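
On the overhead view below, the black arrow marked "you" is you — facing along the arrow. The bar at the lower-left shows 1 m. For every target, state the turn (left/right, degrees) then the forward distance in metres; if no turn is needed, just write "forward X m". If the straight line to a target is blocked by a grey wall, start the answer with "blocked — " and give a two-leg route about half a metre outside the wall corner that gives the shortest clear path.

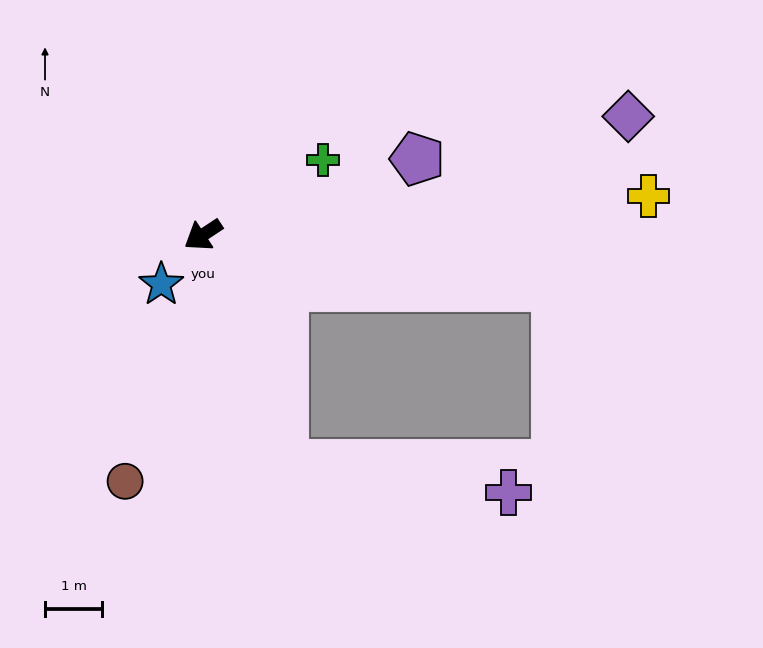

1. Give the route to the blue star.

turn left 16°, forward 1.1 m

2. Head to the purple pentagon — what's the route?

turn left 166°, forward 4.0 m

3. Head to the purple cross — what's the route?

blocked — turn left 76°, forward 4.3 m, then turn left 63°, forward 4.0 m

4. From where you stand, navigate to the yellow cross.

turn left 152°, forward 7.8 m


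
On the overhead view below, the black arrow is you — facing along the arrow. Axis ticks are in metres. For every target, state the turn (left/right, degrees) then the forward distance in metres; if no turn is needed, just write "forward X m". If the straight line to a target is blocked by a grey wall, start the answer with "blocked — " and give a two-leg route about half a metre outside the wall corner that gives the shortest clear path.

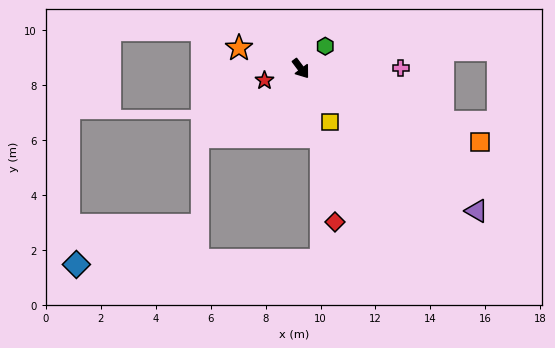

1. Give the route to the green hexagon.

turn left 96°, forward 1.2 m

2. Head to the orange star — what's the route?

turn right 145°, forward 2.4 m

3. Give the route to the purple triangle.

turn left 14°, forward 8.2 m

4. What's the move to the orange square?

turn left 31°, forward 7.1 m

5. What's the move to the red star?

turn right 109°, forward 1.4 m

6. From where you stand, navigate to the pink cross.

turn left 54°, forward 3.6 m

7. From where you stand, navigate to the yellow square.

turn right 8°, forward 2.2 m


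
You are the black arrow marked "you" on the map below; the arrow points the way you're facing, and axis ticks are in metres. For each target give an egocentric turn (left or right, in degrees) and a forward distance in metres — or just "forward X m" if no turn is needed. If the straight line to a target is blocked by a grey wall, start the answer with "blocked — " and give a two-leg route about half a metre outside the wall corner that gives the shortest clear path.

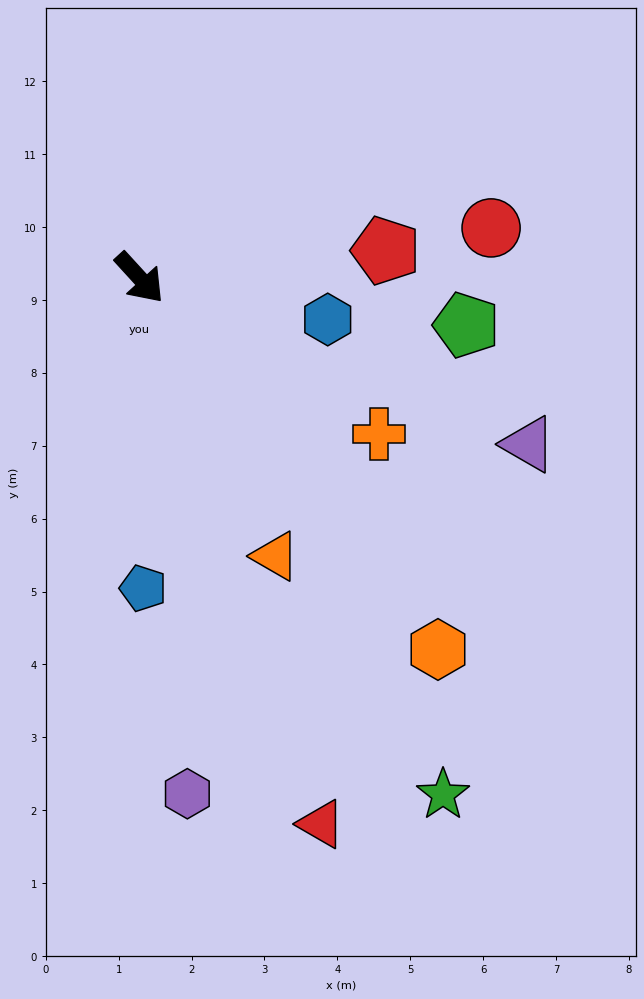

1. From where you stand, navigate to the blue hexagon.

turn left 35°, forward 2.6 m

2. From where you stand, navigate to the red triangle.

turn right 24°, forward 7.9 m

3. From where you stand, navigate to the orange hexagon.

turn right 4°, forward 6.5 m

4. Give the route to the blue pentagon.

turn right 42°, forward 4.3 m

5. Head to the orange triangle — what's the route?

turn right 16°, forward 4.2 m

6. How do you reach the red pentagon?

turn left 54°, forward 3.4 m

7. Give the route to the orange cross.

turn left 14°, forward 3.9 m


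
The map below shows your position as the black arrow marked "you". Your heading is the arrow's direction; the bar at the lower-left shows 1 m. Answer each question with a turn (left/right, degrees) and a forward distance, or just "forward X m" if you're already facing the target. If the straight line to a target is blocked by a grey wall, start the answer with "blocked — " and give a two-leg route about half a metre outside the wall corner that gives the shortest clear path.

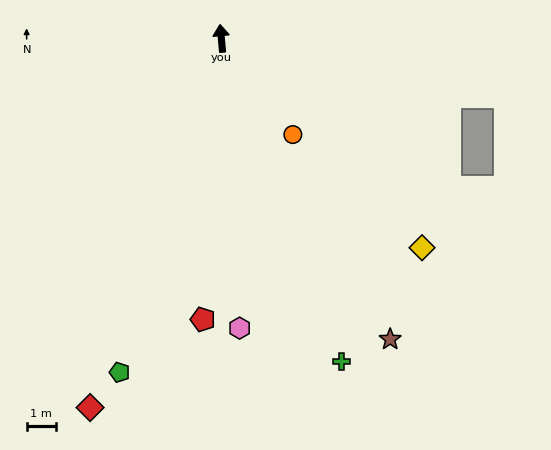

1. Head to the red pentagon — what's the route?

turn left 171°, forward 9.6 m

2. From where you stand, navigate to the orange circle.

turn right 149°, forward 4.1 m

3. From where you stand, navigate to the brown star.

turn right 156°, forward 11.8 m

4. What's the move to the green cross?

turn right 165°, forward 11.8 m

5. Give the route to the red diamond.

turn left 155°, forward 13.4 m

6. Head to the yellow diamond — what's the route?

turn right 142°, forward 9.9 m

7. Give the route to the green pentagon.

turn left 158°, forward 11.9 m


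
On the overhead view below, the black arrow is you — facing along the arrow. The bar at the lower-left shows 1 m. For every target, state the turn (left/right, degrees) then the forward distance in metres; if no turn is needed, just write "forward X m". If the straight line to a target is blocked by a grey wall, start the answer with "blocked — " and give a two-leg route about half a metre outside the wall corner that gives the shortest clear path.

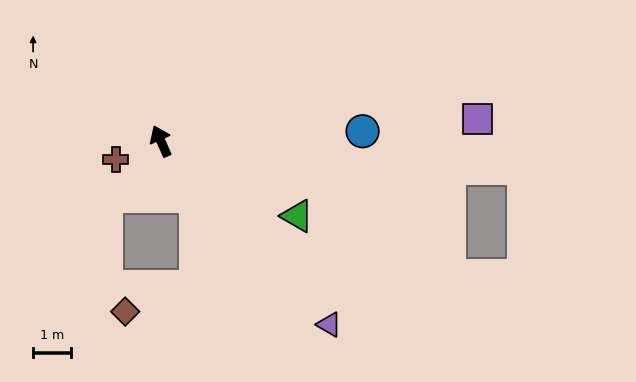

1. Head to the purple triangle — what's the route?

turn right 161°, forward 6.5 m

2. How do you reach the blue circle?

turn right 111°, forward 5.3 m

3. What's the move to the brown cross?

turn left 88°, forward 1.3 m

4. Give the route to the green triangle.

turn right 143°, forward 4.1 m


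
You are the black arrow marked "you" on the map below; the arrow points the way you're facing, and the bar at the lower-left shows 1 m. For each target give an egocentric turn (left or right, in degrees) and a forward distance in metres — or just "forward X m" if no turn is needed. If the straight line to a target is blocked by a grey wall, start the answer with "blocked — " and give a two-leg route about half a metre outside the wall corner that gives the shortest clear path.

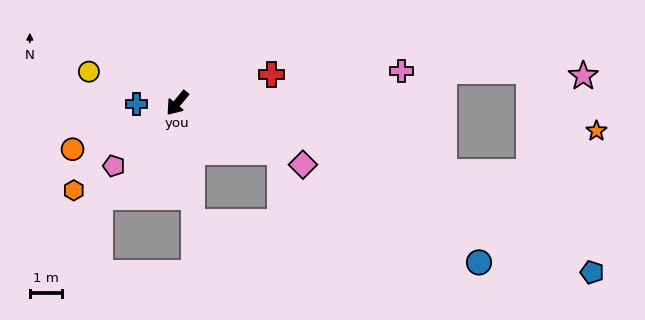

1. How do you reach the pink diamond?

turn left 103°, forward 4.4 m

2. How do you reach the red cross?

turn left 146°, forward 3.1 m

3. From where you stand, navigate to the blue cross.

turn right 49°, forward 1.3 m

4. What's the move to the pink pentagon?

turn right 6°, forward 2.8 m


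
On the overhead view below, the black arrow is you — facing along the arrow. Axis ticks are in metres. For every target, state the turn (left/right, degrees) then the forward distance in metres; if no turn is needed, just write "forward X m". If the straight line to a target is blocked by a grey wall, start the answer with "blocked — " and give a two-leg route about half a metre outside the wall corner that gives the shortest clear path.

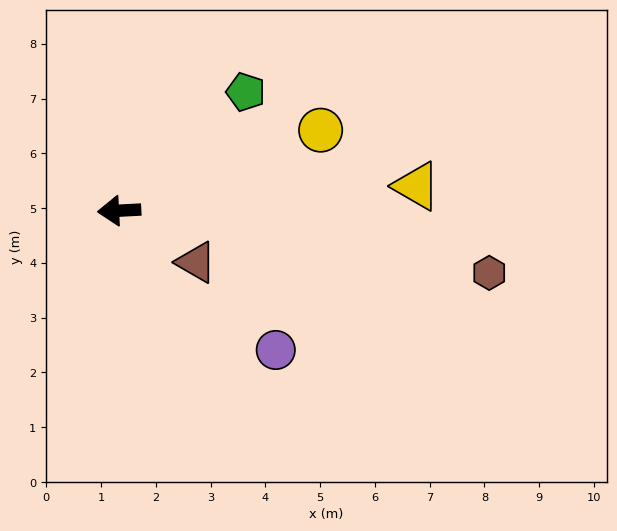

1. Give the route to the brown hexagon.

turn left 168°, forward 6.9 m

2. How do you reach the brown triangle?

turn left 143°, forward 1.7 m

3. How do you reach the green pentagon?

turn right 140°, forward 3.2 m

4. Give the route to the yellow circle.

turn right 161°, forward 4.0 m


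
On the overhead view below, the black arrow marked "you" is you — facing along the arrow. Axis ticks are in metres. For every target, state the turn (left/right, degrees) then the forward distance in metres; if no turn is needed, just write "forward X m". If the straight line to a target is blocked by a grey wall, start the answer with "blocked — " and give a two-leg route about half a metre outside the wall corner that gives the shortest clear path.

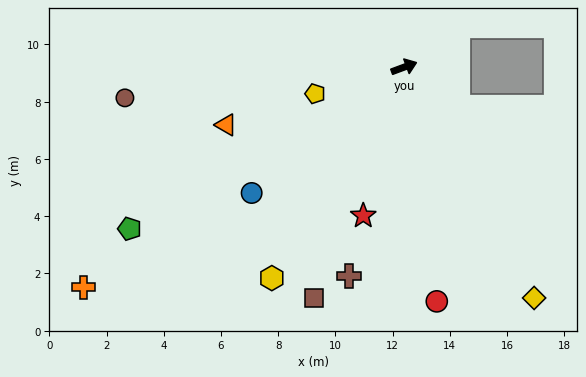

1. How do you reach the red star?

turn right 126°, forward 5.4 m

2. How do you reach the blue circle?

turn right 161°, forward 6.9 m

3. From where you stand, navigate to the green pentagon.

turn right 170°, forward 11.1 m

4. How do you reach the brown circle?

turn left 166°, forward 9.8 m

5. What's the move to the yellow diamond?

turn right 81°, forward 9.3 m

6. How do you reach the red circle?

turn right 102°, forward 8.3 m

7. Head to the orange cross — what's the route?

turn right 166°, forward 13.6 m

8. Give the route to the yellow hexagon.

turn right 142°, forward 8.7 m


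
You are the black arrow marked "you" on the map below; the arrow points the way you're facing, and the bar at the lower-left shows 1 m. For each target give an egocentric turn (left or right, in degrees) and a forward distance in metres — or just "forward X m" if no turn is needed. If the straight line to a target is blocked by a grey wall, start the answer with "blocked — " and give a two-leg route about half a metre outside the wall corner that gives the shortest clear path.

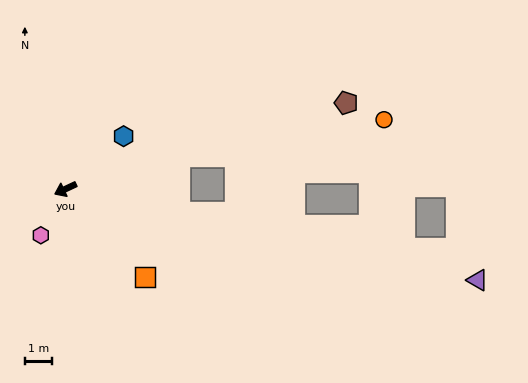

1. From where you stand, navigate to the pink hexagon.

turn left 37°, forward 2.0 m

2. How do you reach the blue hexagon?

turn right 163°, forward 2.9 m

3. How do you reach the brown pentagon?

turn left 172°, forward 11.0 m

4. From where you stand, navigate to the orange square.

turn left 107°, forward 4.5 m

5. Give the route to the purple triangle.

turn left 142°, forward 15.8 m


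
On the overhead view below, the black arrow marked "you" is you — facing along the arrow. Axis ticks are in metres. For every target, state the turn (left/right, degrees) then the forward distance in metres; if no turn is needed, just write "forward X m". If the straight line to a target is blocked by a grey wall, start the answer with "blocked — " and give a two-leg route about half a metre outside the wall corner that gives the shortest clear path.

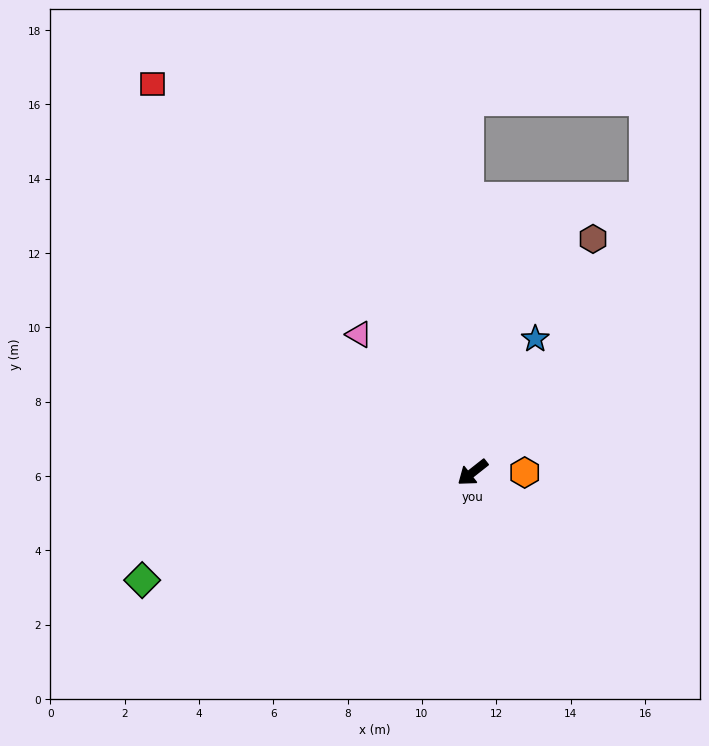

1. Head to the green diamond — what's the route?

turn right 20°, forward 9.4 m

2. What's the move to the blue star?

turn right 153°, forward 4.0 m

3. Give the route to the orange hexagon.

turn left 142°, forward 1.4 m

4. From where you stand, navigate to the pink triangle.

turn right 89°, forward 4.8 m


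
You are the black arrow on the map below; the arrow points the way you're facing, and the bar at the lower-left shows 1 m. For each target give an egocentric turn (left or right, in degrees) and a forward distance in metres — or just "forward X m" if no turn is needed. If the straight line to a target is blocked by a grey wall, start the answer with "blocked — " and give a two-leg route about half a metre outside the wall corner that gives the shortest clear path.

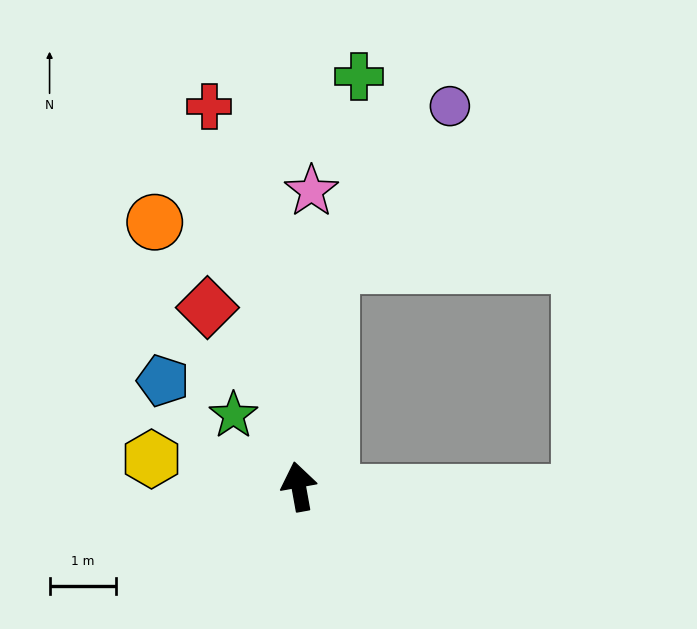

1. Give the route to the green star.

turn left 32°, forward 1.5 m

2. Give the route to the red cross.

turn left 3°, forward 5.9 m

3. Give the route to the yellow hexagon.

turn left 69°, forward 2.3 m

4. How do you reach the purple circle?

blocked — turn right 19°, forward 3.4 m, then turn right 28°, forward 3.0 m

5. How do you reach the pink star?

turn right 13°, forward 4.4 m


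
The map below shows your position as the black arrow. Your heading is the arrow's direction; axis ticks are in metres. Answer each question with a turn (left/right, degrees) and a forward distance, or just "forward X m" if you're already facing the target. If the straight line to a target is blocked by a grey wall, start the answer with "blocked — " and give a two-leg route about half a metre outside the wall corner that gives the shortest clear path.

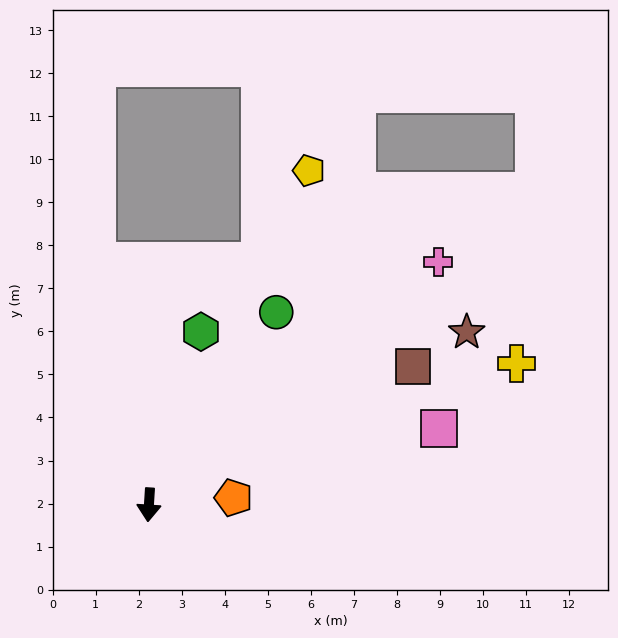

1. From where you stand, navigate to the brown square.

turn left 121°, forward 6.9 m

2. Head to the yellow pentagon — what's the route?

turn left 158°, forward 8.6 m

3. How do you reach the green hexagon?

turn left 167°, forward 4.2 m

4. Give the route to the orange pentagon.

turn left 98°, forward 2.0 m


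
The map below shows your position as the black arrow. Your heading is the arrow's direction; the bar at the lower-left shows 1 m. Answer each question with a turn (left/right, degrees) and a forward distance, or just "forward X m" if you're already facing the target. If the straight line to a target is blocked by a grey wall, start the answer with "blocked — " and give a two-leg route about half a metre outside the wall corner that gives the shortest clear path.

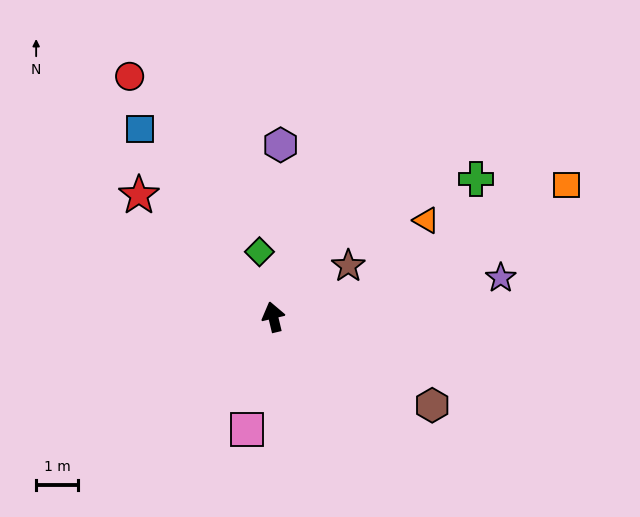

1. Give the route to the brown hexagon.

turn right 132°, forward 4.4 m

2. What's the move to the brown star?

turn right 69°, forward 2.2 m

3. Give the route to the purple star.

turn right 94°, forward 5.5 m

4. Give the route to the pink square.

turn left 153°, forward 2.8 m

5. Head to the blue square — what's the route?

turn left 22°, forward 5.5 m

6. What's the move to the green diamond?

forward 1.6 m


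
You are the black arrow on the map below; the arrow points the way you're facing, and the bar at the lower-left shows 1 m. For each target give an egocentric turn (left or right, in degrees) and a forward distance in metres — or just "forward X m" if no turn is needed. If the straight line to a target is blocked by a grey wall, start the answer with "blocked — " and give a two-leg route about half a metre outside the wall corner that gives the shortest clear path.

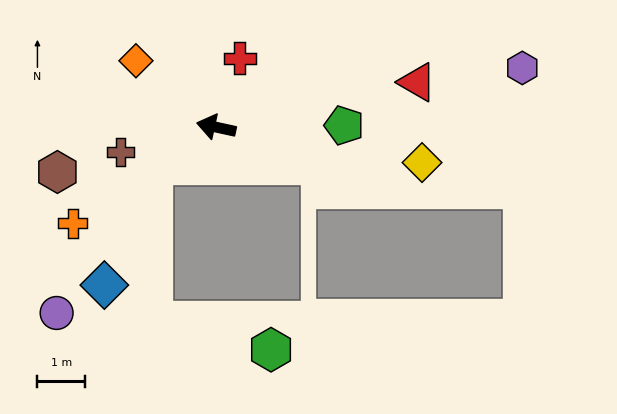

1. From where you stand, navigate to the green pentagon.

turn right 167°, forward 2.7 m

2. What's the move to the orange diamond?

turn right 27°, forward 2.2 m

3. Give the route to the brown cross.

turn left 27°, forward 2.1 m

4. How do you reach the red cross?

turn right 97°, forward 1.5 m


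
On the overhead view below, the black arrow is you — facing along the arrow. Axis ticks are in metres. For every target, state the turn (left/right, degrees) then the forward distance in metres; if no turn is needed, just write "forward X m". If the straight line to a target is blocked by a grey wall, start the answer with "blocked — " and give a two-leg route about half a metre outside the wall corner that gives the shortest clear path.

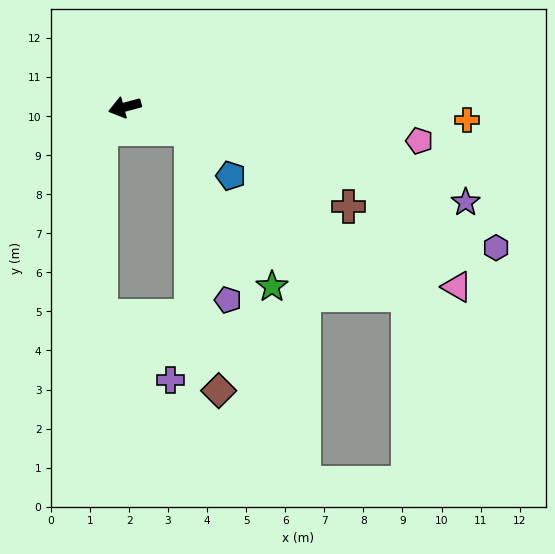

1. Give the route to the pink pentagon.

turn left 158°, forward 7.6 m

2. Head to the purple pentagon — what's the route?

blocked — turn left 146°, forward 1.8 m, then turn right 59°, forward 4.5 m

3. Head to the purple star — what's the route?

turn left 149°, forward 9.1 m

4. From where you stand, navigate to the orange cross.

turn left 163°, forward 8.8 m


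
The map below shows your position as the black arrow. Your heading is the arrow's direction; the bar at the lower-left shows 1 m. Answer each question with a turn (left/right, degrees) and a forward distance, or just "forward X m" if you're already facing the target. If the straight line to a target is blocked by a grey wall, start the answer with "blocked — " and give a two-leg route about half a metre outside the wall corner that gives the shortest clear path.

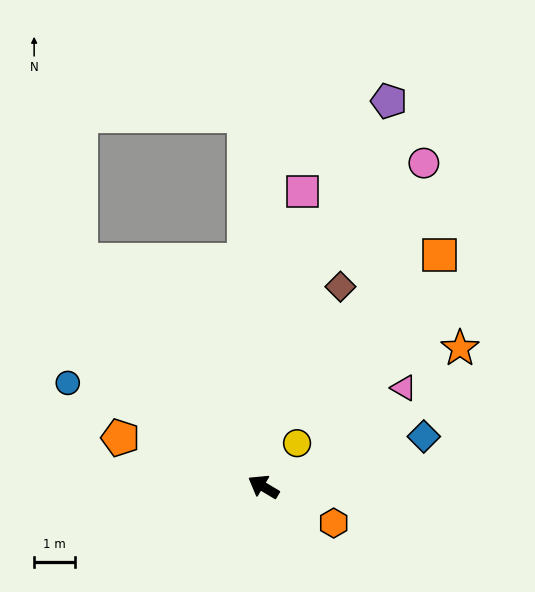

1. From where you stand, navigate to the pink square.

turn right 67°, forward 7.2 m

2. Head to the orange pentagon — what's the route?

turn left 12°, forward 3.7 m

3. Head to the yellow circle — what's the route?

turn right 97°, forward 1.3 m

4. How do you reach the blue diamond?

turn right 132°, forward 4.1 m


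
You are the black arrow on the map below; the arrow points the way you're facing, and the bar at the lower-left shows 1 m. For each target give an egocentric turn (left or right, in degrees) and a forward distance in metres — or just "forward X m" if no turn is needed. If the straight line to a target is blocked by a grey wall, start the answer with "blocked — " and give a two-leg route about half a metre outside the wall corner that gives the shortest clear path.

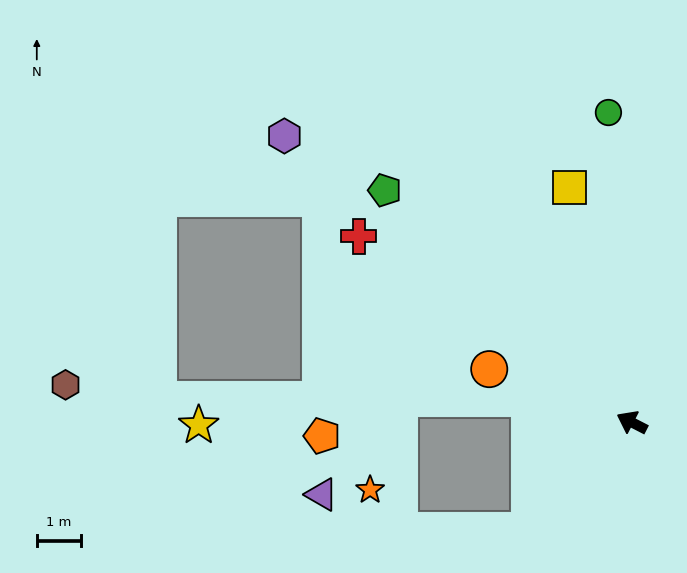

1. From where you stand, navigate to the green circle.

turn right 58°, forward 7.1 m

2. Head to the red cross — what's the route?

turn right 7°, forward 7.6 m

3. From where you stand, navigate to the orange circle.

turn left 7°, forward 3.5 m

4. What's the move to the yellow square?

turn right 48°, forward 5.5 m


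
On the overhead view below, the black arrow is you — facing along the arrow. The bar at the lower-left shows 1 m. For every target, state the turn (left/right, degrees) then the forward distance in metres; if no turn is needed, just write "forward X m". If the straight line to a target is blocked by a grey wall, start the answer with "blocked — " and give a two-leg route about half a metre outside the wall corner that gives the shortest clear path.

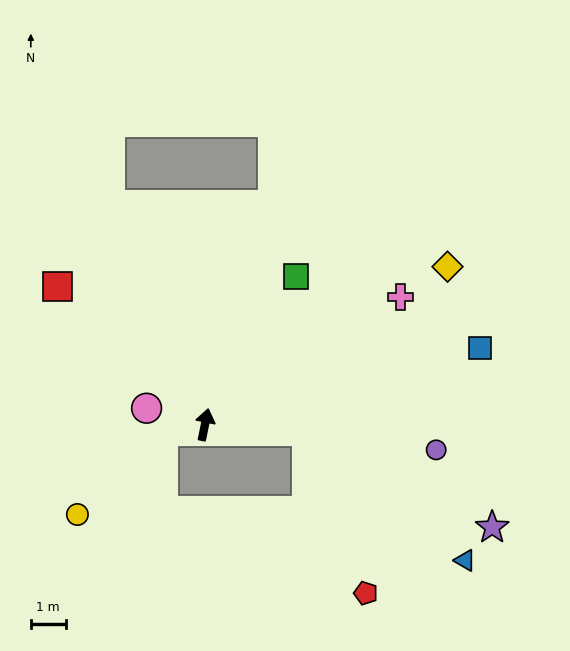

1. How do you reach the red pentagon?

blocked — turn right 82°, forward 2.9 m, then turn right 66°, forward 4.9 m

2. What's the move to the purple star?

blocked — turn right 82°, forward 2.9 m, then turn right 24°, forward 6.0 m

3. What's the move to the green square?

turn right 20°, forward 5.0 m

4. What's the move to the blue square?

turn right 63°, forward 8.2 m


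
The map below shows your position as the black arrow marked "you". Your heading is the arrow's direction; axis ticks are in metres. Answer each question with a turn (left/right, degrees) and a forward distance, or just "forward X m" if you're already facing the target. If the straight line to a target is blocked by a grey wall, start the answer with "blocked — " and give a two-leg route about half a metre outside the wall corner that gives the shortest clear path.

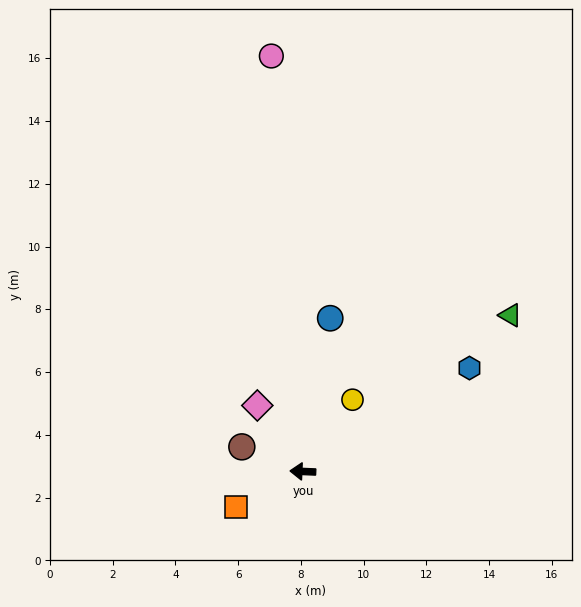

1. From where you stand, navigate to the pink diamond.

turn right 53°, forward 2.6 m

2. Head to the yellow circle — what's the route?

turn right 122°, forward 2.8 m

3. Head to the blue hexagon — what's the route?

turn right 146°, forward 6.2 m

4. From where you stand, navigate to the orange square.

turn left 30°, forward 2.4 m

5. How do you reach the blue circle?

turn right 98°, forward 5.0 m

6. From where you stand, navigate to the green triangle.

turn right 141°, forward 8.3 m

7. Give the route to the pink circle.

turn right 83°, forward 13.3 m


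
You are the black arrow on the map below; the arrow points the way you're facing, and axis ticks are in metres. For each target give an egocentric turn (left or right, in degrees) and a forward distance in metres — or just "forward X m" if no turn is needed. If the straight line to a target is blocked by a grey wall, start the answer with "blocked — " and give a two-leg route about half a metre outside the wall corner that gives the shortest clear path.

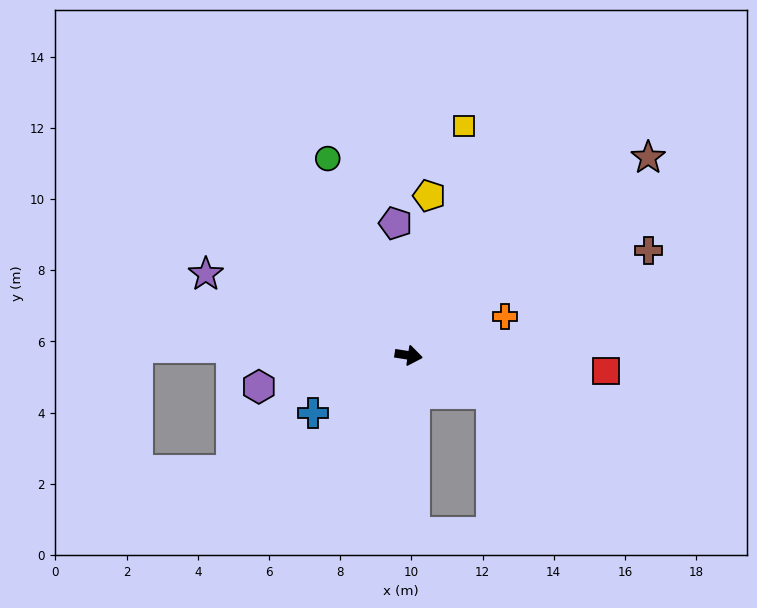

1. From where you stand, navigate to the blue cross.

turn right 140°, forward 3.1 m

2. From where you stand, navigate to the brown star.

turn left 48°, forward 8.7 m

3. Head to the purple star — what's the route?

turn left 167°, forward 6.1 m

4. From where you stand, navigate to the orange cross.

turn left 31°, forward 2.9 m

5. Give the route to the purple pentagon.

turn left 105°, forward 3.7 m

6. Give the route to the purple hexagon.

turn right 159°, forward 4.3 m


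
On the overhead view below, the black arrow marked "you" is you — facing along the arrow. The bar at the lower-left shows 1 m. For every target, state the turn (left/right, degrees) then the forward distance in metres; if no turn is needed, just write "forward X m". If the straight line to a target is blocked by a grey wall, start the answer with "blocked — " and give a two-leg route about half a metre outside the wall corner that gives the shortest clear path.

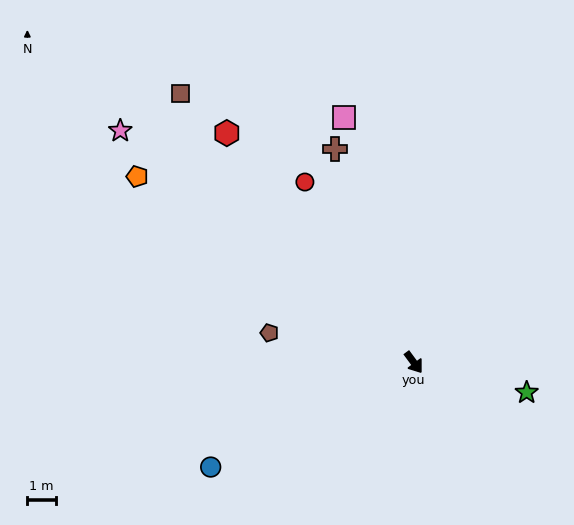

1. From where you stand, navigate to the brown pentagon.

turn right 138°, forward 5.2 m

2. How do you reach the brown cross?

turn left 164°, forward 8.0 m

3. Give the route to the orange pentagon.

turn right 160°, forward 11.7 m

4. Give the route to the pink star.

turn right 165°, forward 13.1 m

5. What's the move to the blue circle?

turn right 99°, forward 8.0 m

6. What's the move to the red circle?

turn left 175°, forward 7.4 m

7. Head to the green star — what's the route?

turn left 39°, forward 4.1 m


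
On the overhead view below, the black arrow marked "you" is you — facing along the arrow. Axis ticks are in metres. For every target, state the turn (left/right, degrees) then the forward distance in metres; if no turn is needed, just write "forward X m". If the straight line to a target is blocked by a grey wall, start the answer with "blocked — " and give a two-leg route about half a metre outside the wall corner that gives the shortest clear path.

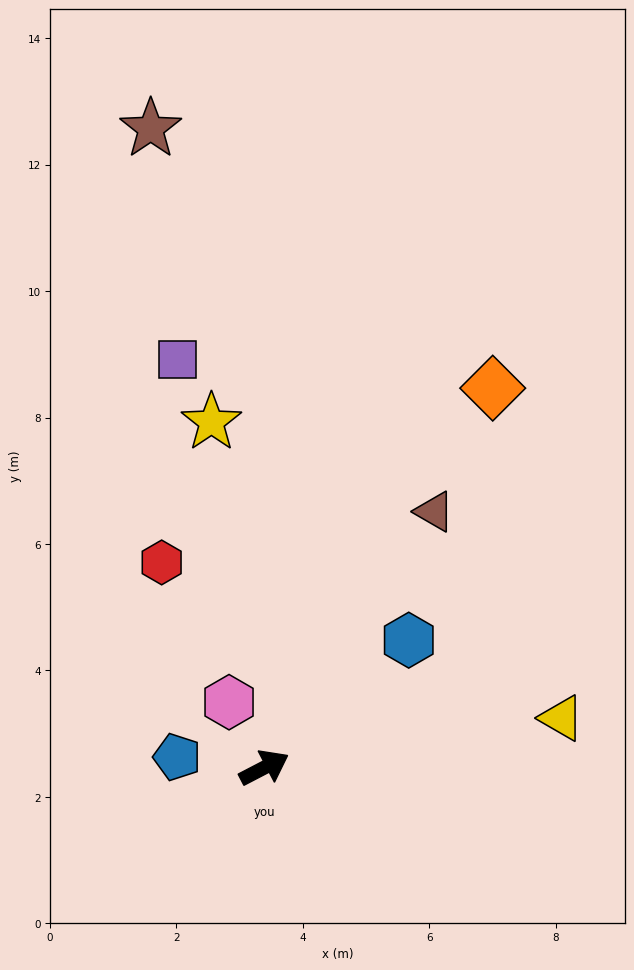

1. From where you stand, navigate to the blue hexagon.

turn left 14°, forward 3.0 m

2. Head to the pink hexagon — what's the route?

turn left 91°, forward 1.2 m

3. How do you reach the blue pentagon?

turn left 146°, forward 1.4 m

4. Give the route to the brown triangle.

turn left 29°, forward 4.9 m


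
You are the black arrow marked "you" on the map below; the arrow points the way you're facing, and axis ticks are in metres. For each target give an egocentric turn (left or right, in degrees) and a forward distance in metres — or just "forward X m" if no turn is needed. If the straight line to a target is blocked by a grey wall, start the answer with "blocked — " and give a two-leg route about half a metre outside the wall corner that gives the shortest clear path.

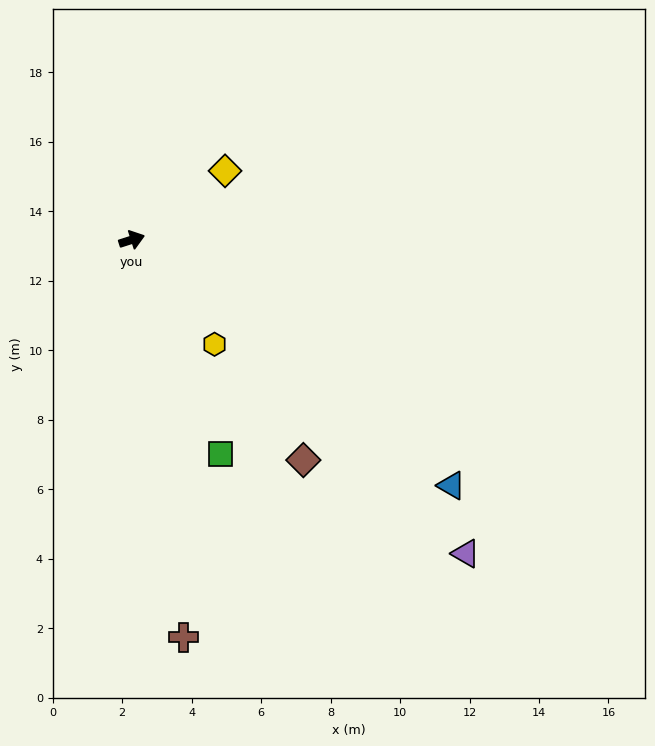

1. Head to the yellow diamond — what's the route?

turn left 19°, forward 3.3 m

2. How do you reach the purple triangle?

turn right 61°, forward 13.2 m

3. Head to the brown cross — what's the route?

turn right 100°, forward 11.5 m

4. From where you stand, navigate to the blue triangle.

turn right 55°, forward 11.6 m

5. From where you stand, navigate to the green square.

turn right 85°, forward 6.7 m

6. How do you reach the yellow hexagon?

turn right 69°, forward 3.8 m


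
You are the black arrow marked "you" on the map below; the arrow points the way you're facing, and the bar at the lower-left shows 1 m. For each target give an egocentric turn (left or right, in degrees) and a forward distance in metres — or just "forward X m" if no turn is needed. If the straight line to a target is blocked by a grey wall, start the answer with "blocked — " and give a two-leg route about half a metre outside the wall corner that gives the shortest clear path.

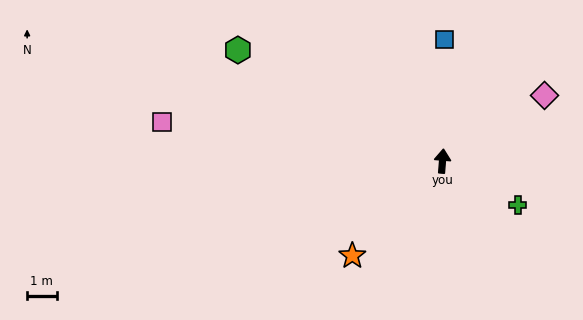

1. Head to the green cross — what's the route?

turn right 116°, forward 3.0 m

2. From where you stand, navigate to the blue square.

turn left 4°, forward 4.1 m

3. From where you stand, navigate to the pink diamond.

turn right 53°, forward 4.1 m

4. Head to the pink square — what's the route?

turn left 87°, forward 9.6 m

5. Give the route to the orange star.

turn left 141°, forward 4.4 m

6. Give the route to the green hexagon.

turn left 66°, forward 7.9 m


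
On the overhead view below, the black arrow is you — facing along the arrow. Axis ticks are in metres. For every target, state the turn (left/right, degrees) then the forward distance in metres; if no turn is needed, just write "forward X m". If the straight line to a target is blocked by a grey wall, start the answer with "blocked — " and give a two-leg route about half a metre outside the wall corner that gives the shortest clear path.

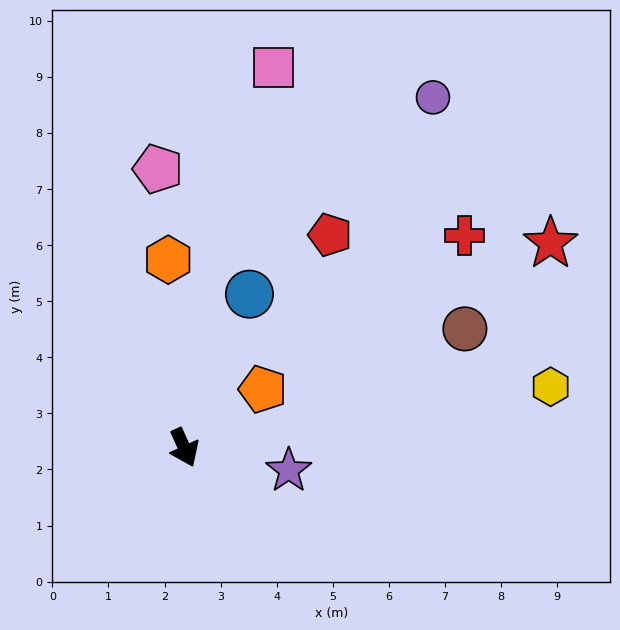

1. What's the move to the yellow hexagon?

turn left 75°, forward 6.6 m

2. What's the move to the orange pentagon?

turn left 102°, forward 1.7 m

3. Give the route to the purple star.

turn left 53°, forward 1.9 m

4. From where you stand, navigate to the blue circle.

turn left 133°, forward 3.0 m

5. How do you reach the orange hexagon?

turn left 160°, forward 3.4 m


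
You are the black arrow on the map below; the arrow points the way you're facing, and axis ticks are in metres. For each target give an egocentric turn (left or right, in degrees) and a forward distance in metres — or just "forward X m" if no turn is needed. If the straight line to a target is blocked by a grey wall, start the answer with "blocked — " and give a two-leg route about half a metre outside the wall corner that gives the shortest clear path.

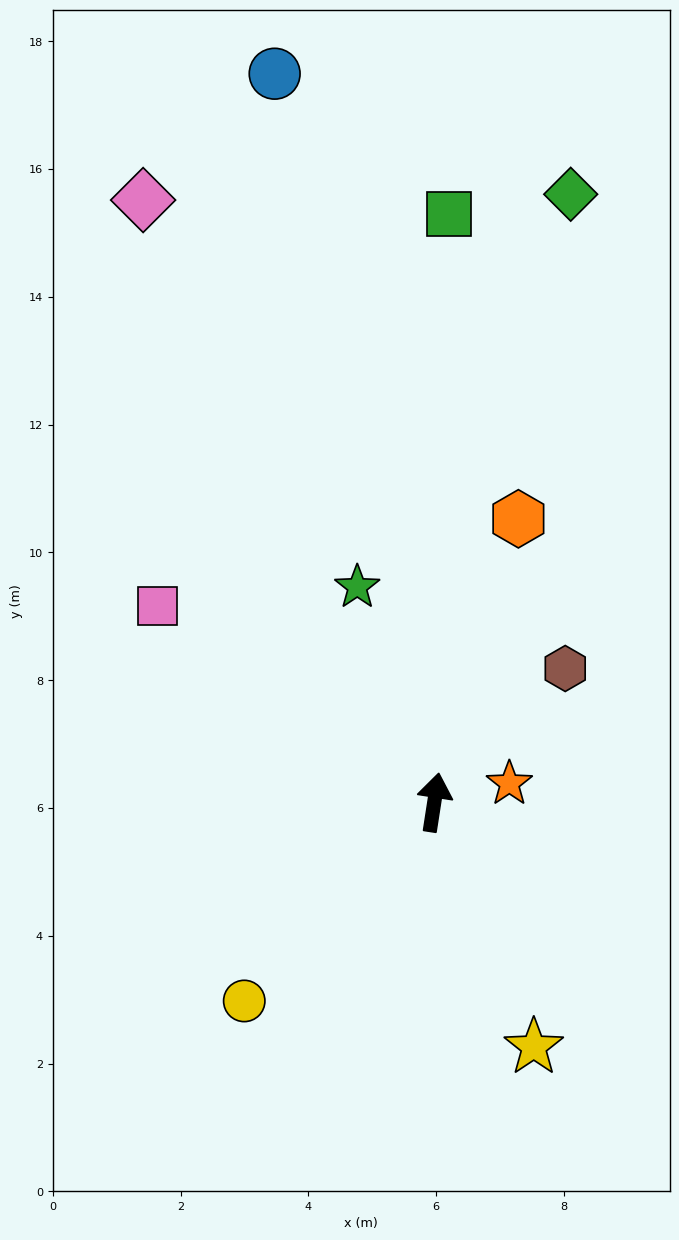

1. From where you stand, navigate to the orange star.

turn right 67°, forward 1.2 m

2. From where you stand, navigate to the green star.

turn left 28°, forward 3.6 m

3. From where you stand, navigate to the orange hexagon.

turn right 8°, forward 4.6 m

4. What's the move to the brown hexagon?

turn right 36°, forward 2.9 m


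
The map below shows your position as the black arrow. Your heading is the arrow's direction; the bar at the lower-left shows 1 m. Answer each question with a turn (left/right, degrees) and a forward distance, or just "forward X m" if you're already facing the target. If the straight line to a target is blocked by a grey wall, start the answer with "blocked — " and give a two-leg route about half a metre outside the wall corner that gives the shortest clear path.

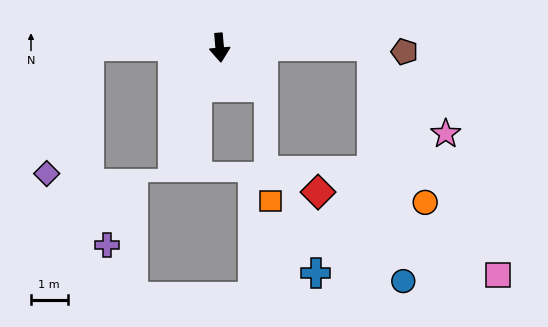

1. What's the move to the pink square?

blocked — turn left 86°, forward 4.2 m, then turn right 62°, forward 7.1 m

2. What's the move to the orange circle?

blocked — turn left 86°, forward 4.2 m, then turn right 72°, forward 4.5 m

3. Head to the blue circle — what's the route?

blocked — turn left 86°, forward 4.2 m, then turn right 83°, forward 6.5 m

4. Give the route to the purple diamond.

blocked — turn right 96°, forward 3.6 m, then turn left 73°, forward 3.7 m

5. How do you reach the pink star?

blocked — turn left 86°, forward 4.2 m, then turn right 51°, forward 3.1 m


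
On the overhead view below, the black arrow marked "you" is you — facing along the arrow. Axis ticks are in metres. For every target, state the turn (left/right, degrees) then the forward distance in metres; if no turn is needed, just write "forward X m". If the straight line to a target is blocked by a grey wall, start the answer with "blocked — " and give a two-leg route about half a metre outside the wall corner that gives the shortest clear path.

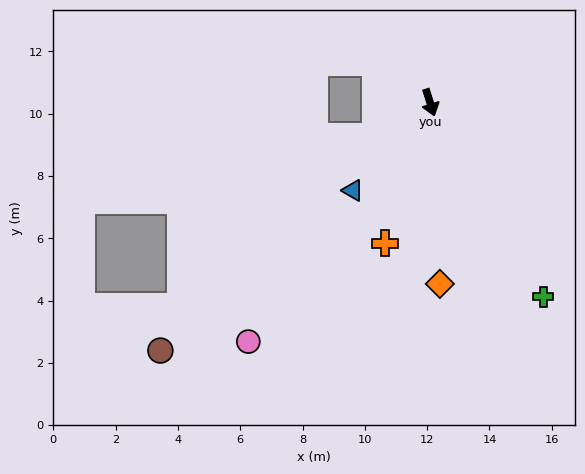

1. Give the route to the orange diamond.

turn right 14°, forward 5.8 m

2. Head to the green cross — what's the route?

turn left 13°, forward 7.2 m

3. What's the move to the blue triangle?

turn right 59°, forward 3.8 m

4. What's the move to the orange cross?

turn right 35°, forward 4.7 m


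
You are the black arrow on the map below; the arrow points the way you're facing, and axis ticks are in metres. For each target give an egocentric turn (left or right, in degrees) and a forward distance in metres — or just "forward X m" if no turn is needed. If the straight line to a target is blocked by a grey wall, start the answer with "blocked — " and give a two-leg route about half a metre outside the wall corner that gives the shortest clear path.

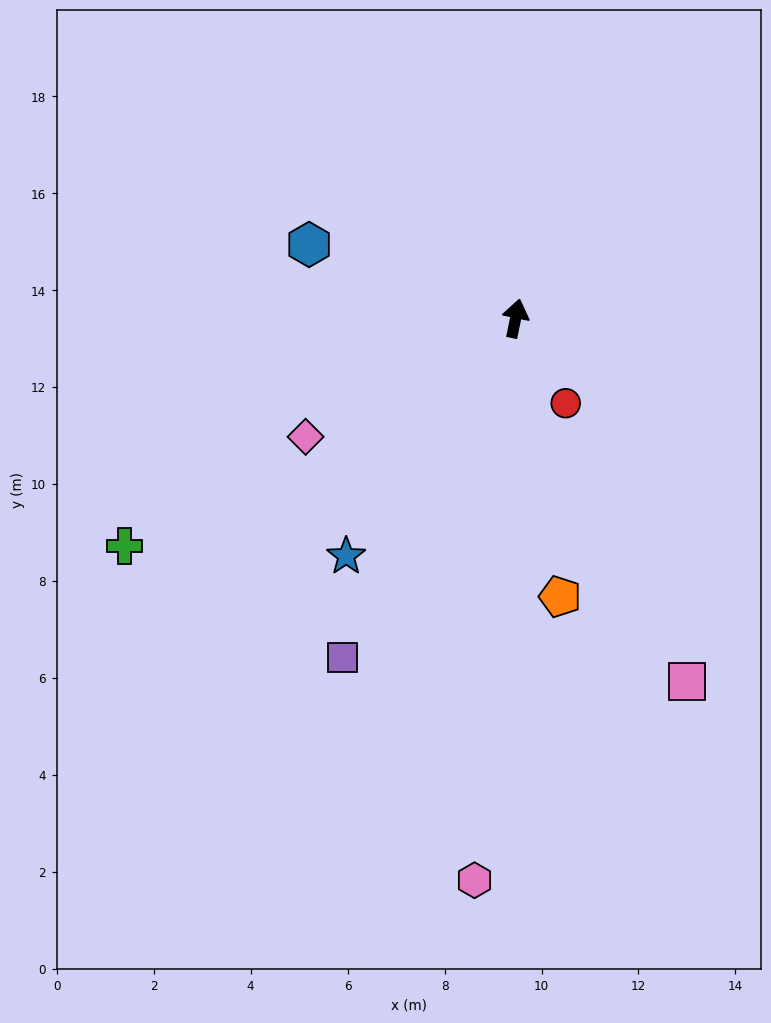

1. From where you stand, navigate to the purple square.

turn left 164°, forward 7.9 m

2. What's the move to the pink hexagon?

turn right 173°, forward 11.6 m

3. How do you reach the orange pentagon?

turn right 159°, forward 5.8 m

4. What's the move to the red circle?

turn right 138°, forward 2.0 m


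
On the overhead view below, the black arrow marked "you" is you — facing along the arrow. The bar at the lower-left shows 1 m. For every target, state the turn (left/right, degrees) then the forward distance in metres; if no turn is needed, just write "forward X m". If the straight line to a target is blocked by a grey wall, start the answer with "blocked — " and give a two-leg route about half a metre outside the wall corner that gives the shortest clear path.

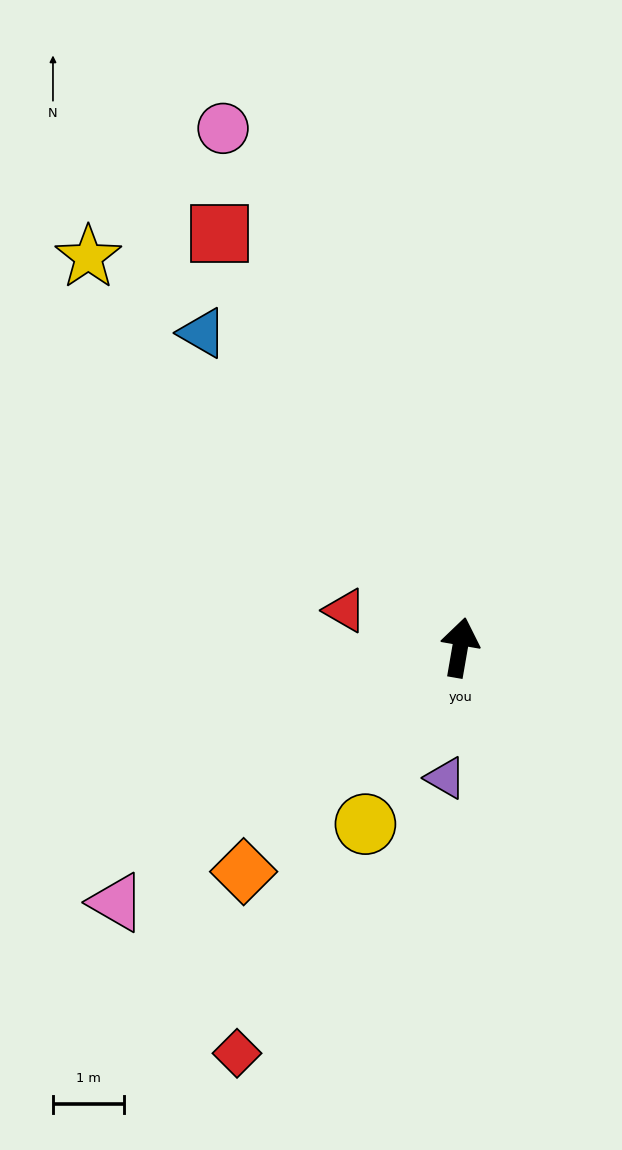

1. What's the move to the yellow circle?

turn left 162°, forward 2.8 m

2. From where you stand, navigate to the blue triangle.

turn left 49°, forward 5.7 m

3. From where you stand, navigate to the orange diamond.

turn left 146°, forward 4.4 m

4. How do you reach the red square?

turn left 40°, forward 6.7 m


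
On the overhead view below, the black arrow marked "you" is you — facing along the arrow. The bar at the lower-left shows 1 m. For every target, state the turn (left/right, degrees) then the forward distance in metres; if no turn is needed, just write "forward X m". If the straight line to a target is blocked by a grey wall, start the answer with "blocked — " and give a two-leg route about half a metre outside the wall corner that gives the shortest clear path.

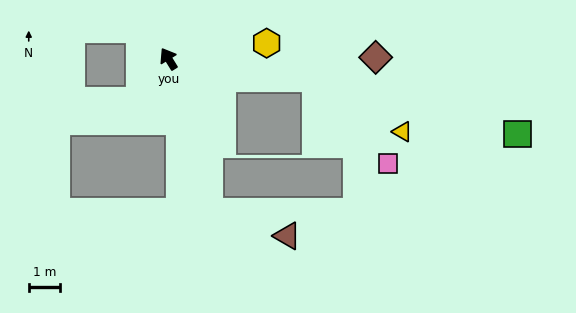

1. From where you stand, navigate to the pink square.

blocked — turn right 129°, forward 4.7 m, then turn right 42°, forward 3.5 m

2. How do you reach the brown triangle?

blocked — turn left 164°, forward 5.0 m, then turn left 57°, forward 2.5 m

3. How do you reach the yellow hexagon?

turn right 113°, forward 3.1 m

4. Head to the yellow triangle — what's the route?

blocked — turn right 129°, forward 4.7 m, then turn right 24°, forward 3.2 m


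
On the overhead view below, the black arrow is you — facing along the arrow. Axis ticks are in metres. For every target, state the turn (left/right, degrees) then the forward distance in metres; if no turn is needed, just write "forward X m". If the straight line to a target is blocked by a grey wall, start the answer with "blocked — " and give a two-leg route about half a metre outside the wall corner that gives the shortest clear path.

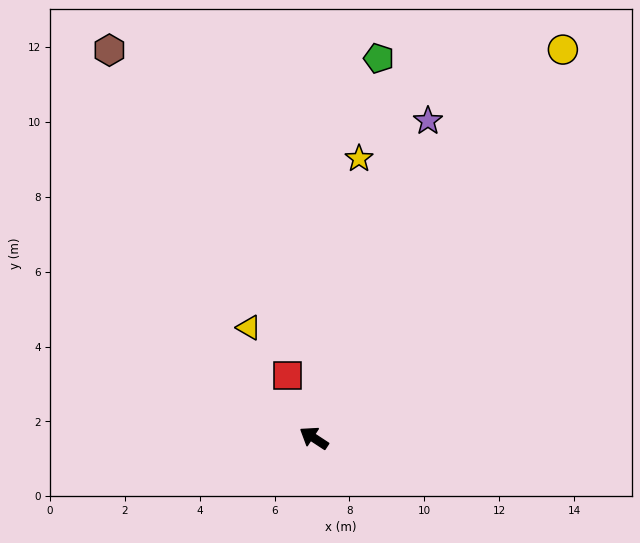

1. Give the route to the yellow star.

turn right 66°, forward 7.6 m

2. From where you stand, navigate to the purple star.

turn right 77°, forward 9.0 m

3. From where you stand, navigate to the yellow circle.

turn right 89°, forward 12.3 m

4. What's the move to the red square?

turn right 34°, forward 1.8 m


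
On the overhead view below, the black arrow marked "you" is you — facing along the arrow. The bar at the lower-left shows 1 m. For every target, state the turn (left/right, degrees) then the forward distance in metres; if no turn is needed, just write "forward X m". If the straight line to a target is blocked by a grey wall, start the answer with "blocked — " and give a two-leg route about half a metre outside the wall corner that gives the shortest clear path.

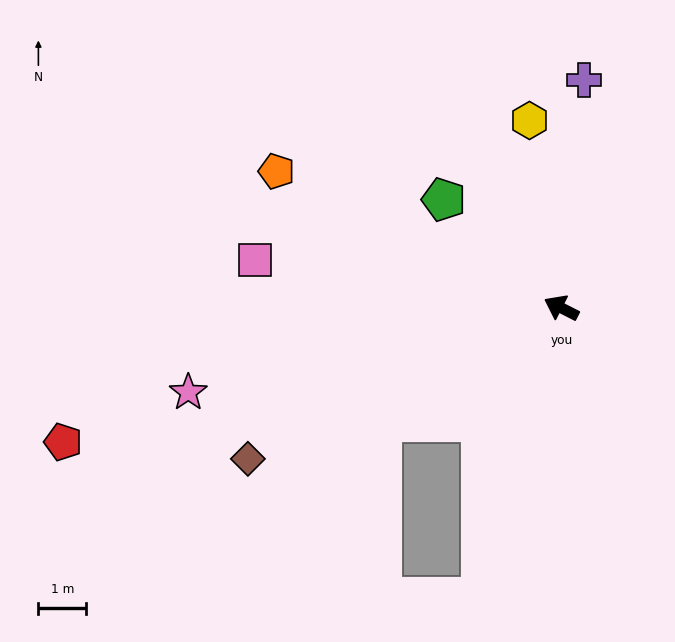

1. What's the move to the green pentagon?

turn right 16°, forward 3.3 m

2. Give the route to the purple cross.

turn right 69°, forward 4.8 m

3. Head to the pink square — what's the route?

turn left 18°, forward 6.5 m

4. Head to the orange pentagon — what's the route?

forward 6.6 m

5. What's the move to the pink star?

turn left 40°, forward 8.0 m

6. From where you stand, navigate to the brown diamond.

turn left 53°, forward 7.3 m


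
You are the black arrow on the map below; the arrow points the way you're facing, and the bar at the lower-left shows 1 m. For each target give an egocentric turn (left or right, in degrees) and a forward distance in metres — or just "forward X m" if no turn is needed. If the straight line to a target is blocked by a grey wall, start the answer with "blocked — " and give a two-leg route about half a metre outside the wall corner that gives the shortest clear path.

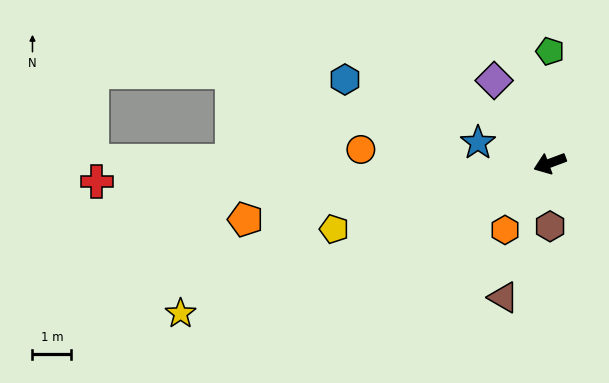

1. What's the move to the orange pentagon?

turn right 10°, forward 8.0 m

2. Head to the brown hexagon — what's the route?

turn left 70°, forward 1.6 m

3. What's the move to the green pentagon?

turn right 111°, forward 2.9 m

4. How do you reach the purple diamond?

turn right 76°, forward 2.6 m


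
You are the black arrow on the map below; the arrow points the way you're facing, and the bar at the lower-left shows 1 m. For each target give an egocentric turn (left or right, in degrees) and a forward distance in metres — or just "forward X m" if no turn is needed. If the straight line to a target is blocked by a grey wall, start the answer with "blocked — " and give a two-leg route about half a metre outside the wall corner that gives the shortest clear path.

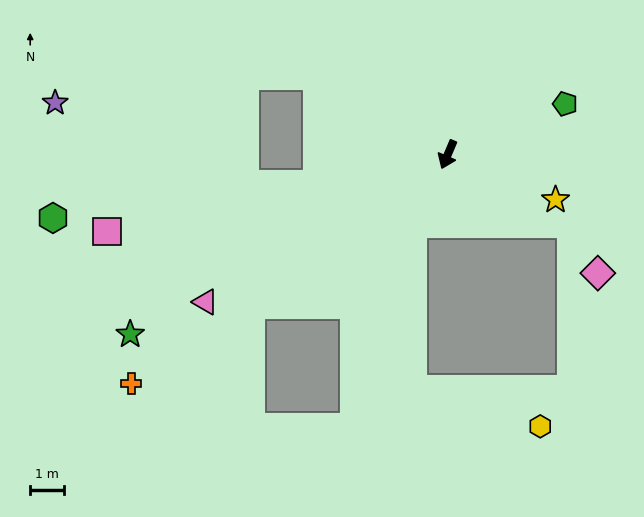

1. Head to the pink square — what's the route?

turn right 54°, forward 10.3 m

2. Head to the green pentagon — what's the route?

turn left 136°, forward 3.8 m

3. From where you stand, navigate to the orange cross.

turn right 31°, forward 11.6 m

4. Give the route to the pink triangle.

turn right 36°, forward 8.4 m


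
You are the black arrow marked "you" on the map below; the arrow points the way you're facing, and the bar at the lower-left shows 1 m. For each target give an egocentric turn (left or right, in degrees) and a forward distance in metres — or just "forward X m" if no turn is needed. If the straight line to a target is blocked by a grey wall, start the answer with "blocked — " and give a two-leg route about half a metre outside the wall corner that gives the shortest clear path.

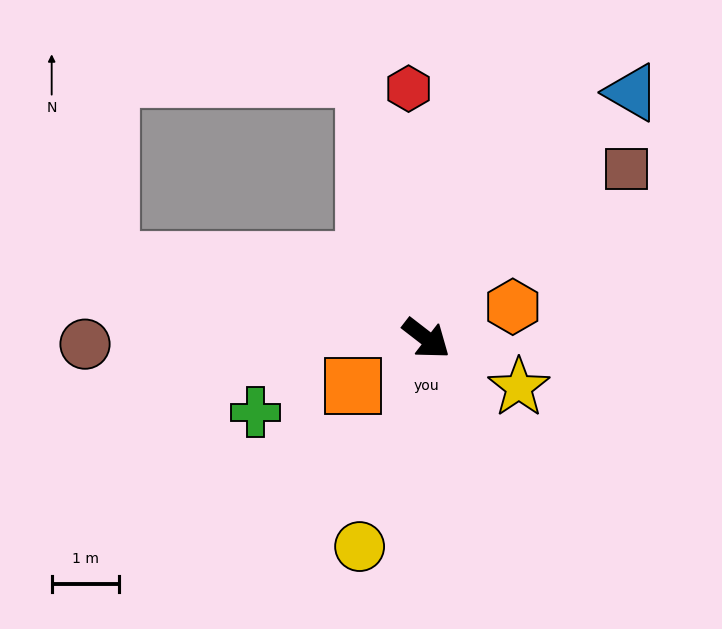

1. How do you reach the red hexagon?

turn left 132°, forward 3.7 m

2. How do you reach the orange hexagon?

turn left 58°, forward 1.4 m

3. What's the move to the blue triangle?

turn left 88°, forward 4.7 m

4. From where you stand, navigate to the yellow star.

turn left 10°, forward 1.5 m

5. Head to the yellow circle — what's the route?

turn right 70°, forward 3.2 m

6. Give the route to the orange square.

turn right 110°, forward 1.3 m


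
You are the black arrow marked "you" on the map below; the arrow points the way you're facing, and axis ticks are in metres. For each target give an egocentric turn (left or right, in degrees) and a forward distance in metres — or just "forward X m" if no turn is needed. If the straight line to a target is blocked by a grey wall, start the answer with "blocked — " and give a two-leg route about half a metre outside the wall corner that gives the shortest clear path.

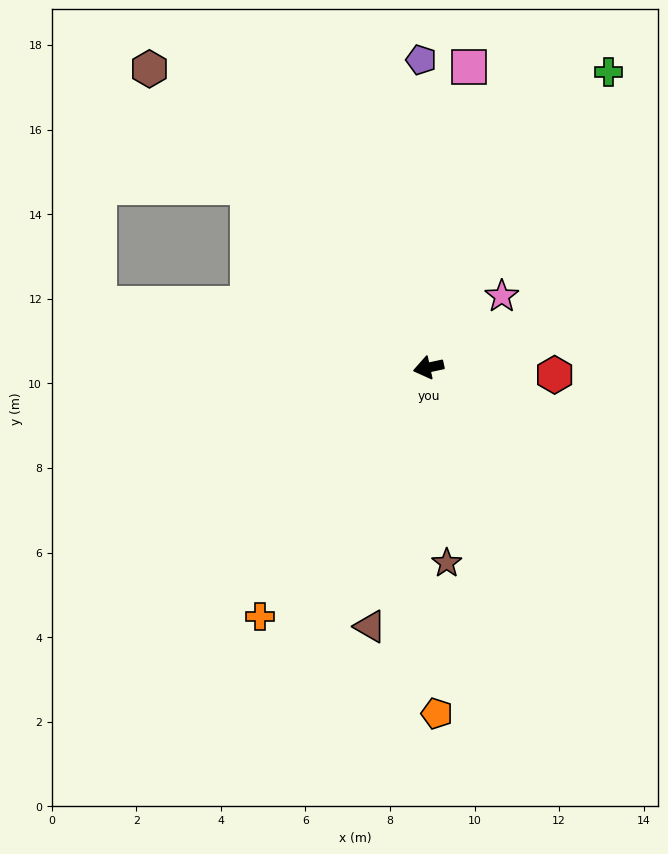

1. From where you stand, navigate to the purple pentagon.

turn right 101°, forward 7.3 m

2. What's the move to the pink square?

turn right 110°, forward 7.2 m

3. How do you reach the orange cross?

turn left 44°, forward 7.1 m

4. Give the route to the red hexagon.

turn left 165°, forward 3.0 m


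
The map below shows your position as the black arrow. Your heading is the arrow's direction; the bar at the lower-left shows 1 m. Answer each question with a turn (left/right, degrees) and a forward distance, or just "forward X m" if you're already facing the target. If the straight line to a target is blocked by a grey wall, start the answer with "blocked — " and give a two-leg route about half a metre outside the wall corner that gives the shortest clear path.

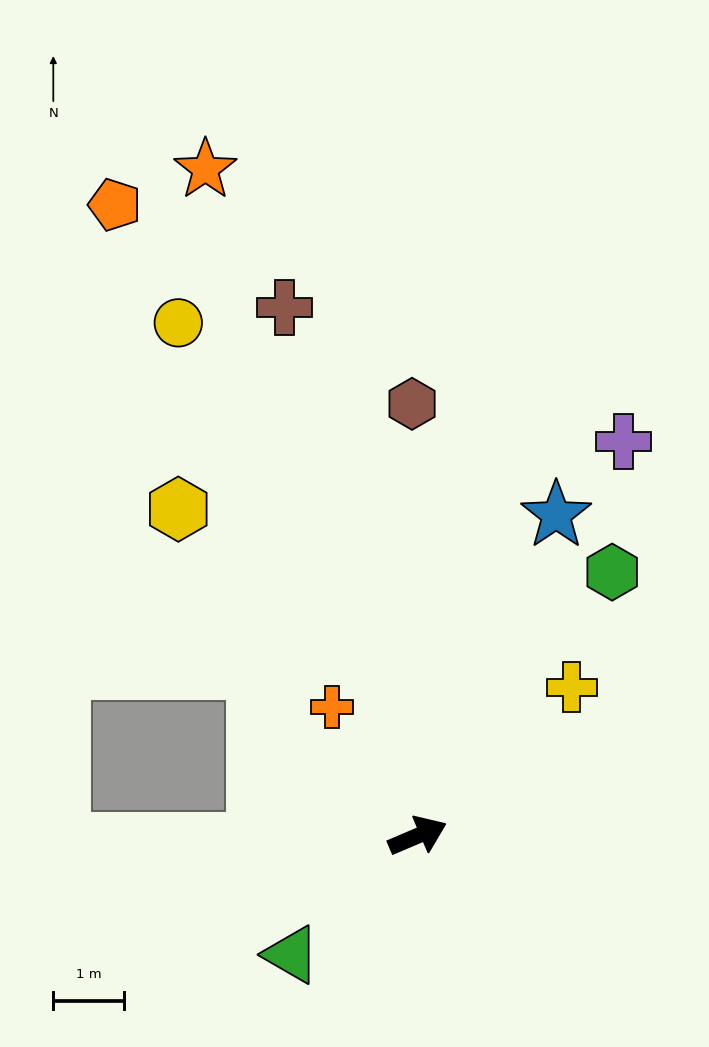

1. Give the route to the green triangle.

turn right 160°, forward 2.4 m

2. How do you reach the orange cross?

turn left 101°, forward 2.2 m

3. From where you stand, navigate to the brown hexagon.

turn left 68°, forward 6.1 m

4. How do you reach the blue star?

turn left 44°, forward 4.9 m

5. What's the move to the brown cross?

turn left 81°, forward 7.7 m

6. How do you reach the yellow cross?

turn left 21°, forward 3.0 m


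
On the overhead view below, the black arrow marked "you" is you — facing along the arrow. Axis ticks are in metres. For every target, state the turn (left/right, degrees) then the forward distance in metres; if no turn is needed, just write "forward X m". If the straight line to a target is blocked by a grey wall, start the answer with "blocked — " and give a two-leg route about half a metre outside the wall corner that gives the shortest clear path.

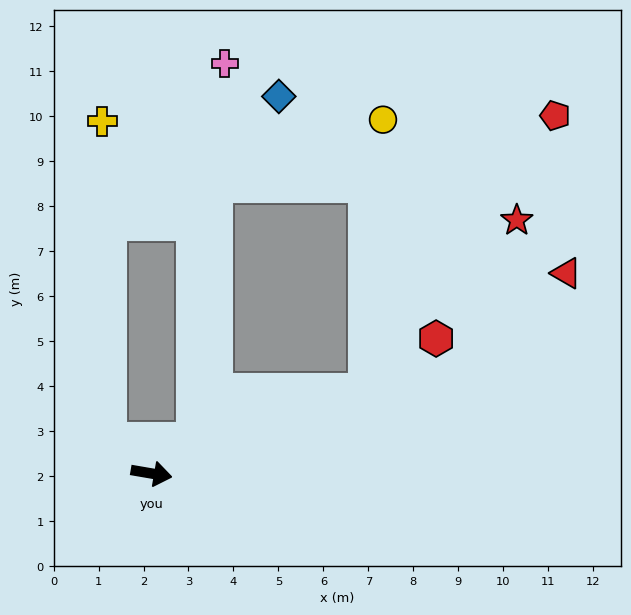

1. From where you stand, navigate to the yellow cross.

blocked — turn left 153°, forward 1.2 m, then turn right 52°, forward 7.1 m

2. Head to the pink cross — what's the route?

blocked — turn left 46°, forward 1.2 m, then turn left 49°, forward 8.4 m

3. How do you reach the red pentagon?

blocked — turn left 30°, forward 5.1 m, then turn left 36°, forward 7.4 m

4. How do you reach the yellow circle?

blocked — turn left 30°, forward 5.1 m, then turn left 66°, forward 6.1 m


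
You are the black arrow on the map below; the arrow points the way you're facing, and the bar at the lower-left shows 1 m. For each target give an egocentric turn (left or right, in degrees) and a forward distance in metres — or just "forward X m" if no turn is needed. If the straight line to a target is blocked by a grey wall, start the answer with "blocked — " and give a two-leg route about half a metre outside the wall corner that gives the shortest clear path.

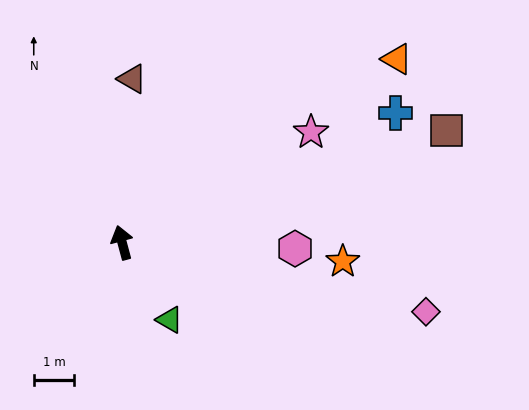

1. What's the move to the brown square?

turn right 86°, forward 8.5 m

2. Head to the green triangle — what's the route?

turn right 163°, forward 2.2 m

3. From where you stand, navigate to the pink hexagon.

turn right 107°, forward 4.3 m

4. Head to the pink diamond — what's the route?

turn right 118°, forward 7.7 m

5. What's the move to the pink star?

turn right 75°, forward 5.4 m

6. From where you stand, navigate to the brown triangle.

turn right 19°, forward 4.0 m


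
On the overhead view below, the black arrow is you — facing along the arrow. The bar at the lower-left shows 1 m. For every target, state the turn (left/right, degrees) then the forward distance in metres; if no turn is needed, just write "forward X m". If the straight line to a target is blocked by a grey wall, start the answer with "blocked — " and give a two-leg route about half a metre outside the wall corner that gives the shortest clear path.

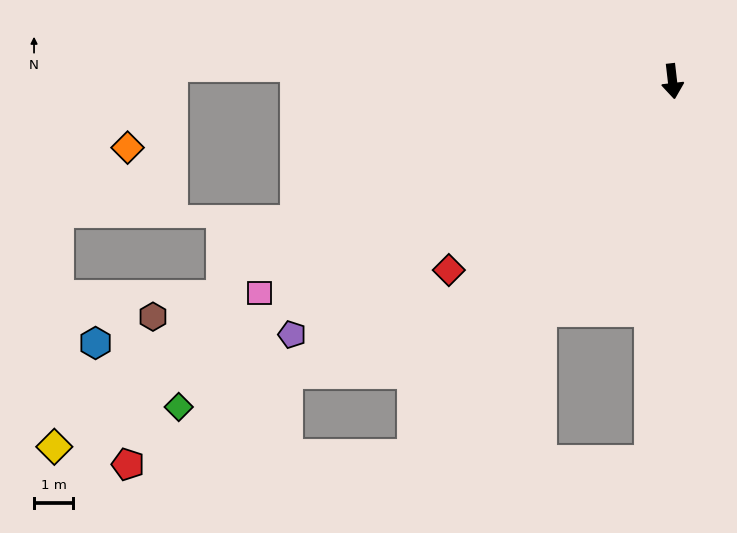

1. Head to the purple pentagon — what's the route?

turn right 63°, forward 11.8 m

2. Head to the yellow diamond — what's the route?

turn right 66°, forward 18.5 m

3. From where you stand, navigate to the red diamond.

turn right 56°, forward 7.5 m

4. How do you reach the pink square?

turn right 69°, forward 11.9 m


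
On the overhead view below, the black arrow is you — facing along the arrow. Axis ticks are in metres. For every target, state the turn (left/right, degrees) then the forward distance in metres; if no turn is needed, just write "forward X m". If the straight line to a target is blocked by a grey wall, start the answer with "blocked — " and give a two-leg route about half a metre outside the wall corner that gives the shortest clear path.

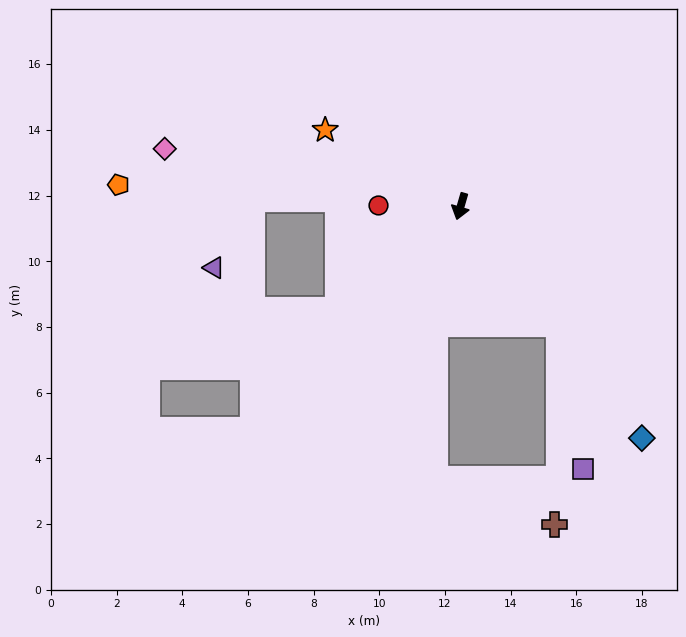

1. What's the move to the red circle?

turn right 75°, forward 2.5 m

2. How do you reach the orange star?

turn right 103°, forward 4.7 m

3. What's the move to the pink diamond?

turn right 85°, forward 9.2 m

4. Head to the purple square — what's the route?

blocked — turn left 56°, forward 4.7 m, then turn right 31°, forward 4.5 m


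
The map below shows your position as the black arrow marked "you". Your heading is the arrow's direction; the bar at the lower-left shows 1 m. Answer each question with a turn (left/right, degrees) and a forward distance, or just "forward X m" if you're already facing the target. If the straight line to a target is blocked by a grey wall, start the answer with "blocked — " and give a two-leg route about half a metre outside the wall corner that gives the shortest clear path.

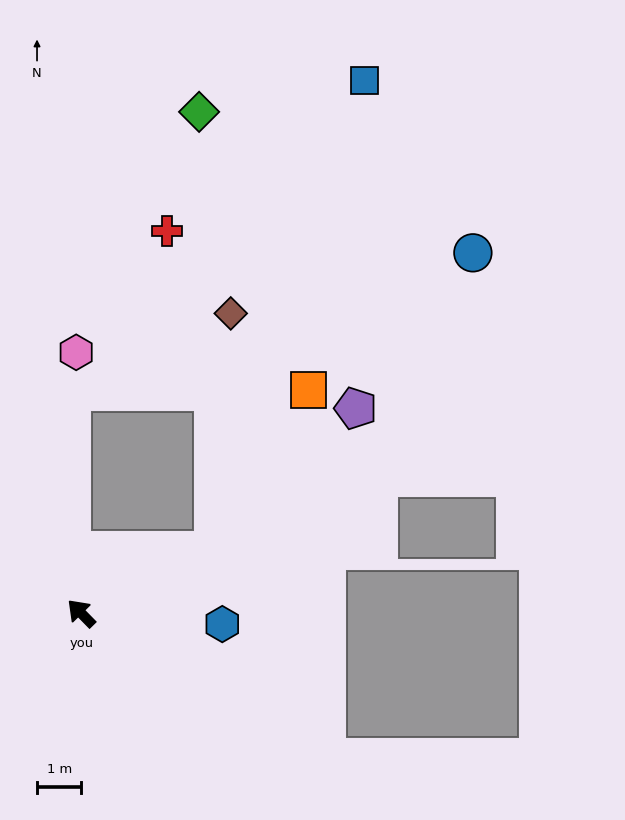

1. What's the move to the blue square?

blocked — turn right 109°, forward 3.3 m, then turn left 47°, forward 11.1 m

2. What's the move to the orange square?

blocked — turn right 109°, forward 3.3 m, then turn left 34°, forward 4.2 m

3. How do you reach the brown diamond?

blocked — turn right 109°, forward 3.3 m, then turn left 60°, forward 5.4 m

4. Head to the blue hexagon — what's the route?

turn right 139°, forward 3.2 m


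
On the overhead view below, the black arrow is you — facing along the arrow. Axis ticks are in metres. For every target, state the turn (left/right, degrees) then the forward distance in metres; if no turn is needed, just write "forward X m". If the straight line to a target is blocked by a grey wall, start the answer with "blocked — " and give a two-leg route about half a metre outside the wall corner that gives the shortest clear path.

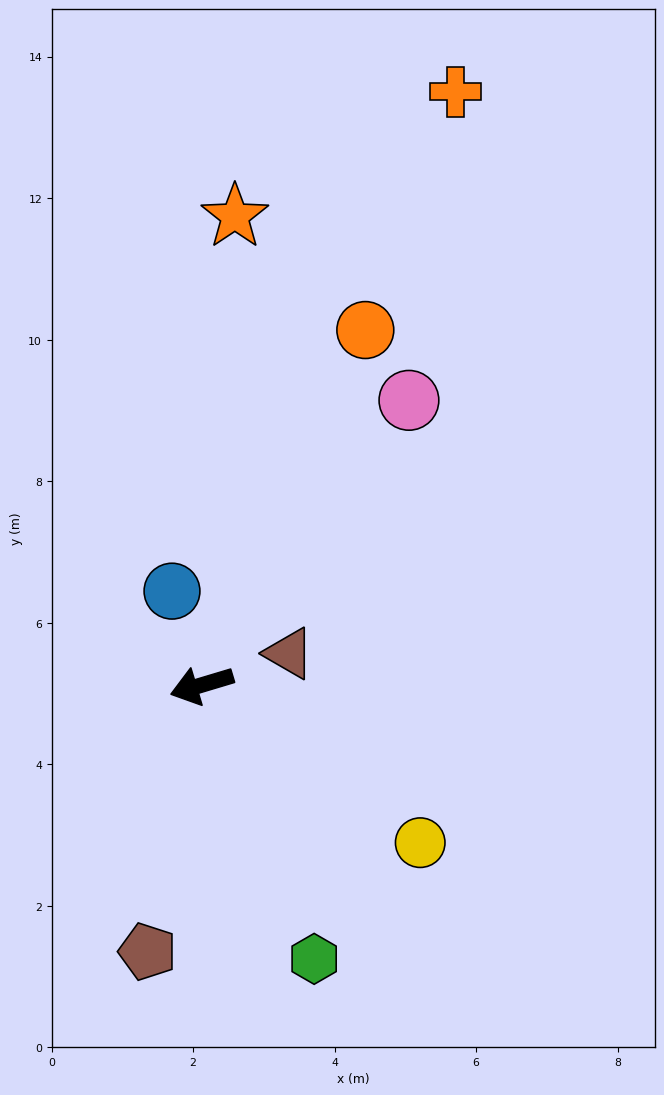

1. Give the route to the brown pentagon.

turn left 62°, forward 3.8 m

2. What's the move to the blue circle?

turn right 89°, forward 1.4 m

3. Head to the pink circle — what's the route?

turn right 143°, forward 5.0 m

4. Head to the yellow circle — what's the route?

turn left 127°, forward 3.8 m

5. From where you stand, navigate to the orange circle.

turn right 131°, forward 5.5 m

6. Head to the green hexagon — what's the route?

turn left 96°, forward 4.2 m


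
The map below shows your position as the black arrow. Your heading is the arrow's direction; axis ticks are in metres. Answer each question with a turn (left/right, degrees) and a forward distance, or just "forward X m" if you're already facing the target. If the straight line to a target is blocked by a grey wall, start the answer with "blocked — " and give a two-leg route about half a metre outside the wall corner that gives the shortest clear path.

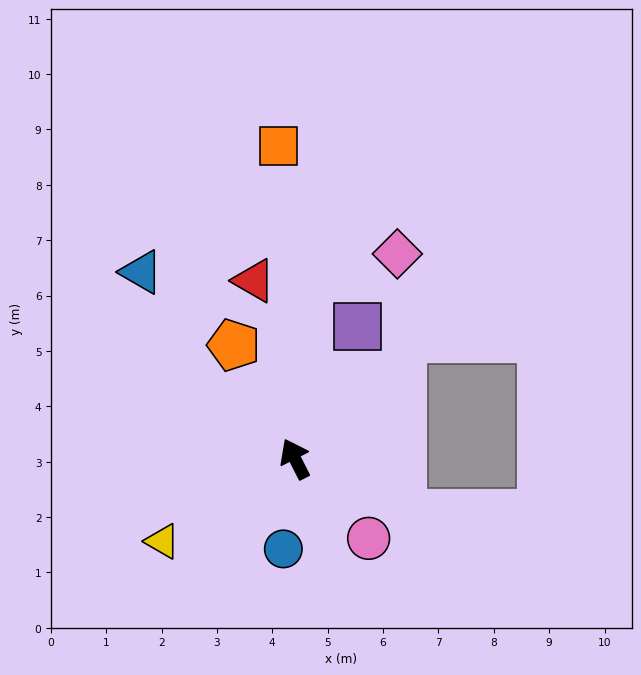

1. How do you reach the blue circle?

turn left 146°, forward 1.6 m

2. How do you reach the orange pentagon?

forward 2.3 m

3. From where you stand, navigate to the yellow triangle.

turn left 95°, forward 2.8 m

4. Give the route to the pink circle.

turn right 164°, forward 2.0 m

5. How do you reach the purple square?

turn right 52°, forward 2.6 m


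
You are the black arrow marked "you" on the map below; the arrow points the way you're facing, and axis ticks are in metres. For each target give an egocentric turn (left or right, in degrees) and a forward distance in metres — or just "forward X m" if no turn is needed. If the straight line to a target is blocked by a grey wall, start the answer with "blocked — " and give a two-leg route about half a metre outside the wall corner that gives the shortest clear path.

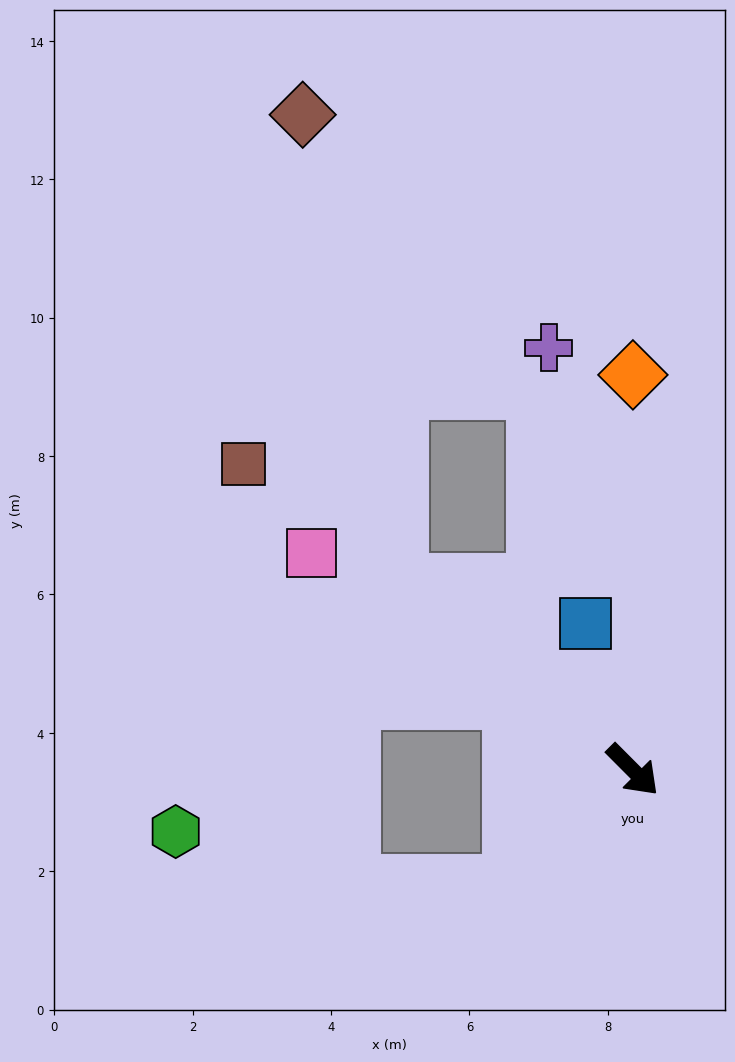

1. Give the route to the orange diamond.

turn left 135°, forward 5.7 m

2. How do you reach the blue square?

turn left 153°, forward 2.2 m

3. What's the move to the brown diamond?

blocked — turn right 173°, forward 4.3 m, then turn right 40°, forward 6.9 m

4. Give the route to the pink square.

turn right 169°, forward 5.6 m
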